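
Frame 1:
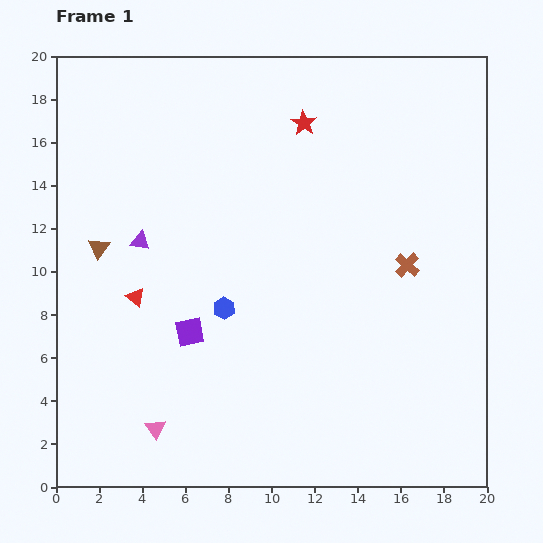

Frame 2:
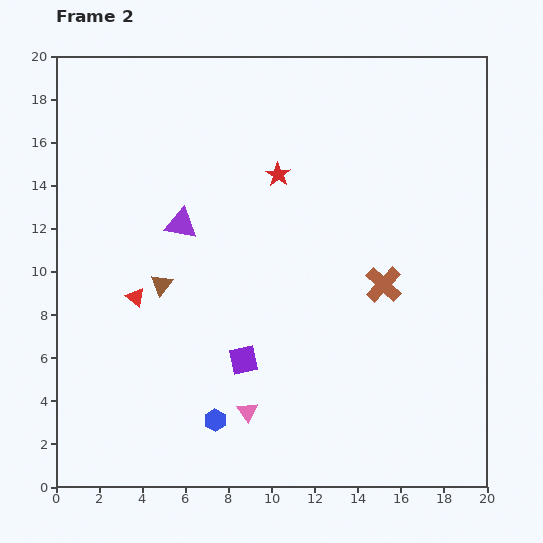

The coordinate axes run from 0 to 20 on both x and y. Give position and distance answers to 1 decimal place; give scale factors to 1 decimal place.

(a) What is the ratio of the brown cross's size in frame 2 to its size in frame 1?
1.5×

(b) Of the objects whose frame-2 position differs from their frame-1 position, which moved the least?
the brown cross

(moved 1.4)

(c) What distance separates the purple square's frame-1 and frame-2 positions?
2.8

The purple square moved from (6.2, 7.2) to (8.7, 5.9), a distance of √(2.5² + 1.3²) ≈ 2.8.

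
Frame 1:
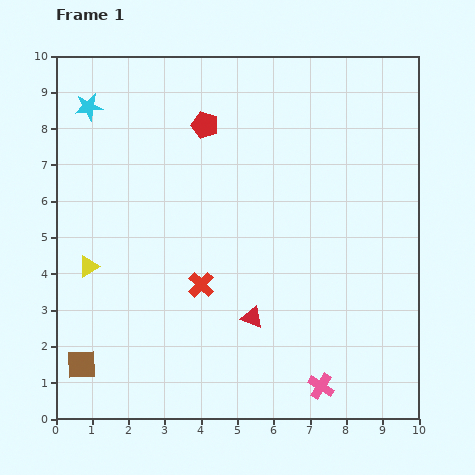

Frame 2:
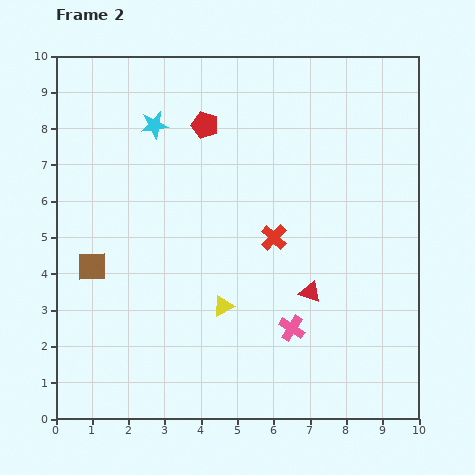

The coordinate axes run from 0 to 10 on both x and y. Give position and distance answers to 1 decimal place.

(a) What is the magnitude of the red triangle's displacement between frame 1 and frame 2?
1.7

The red triangle moved from (5.4, 2.8) to (7.0, 3.5), a distance of √(1.6² + 0.7²) ≈ 1.7.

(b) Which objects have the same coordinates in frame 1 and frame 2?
the red pentagon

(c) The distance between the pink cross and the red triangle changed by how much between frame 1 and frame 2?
-1.6

Distance in frame 1: 2.7. Distance in frame 2: 1.1.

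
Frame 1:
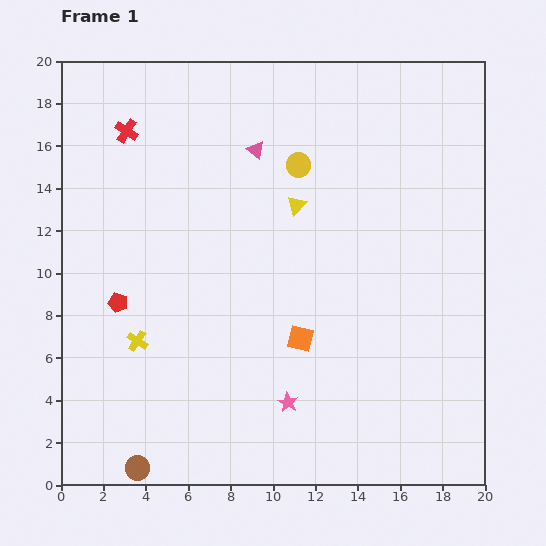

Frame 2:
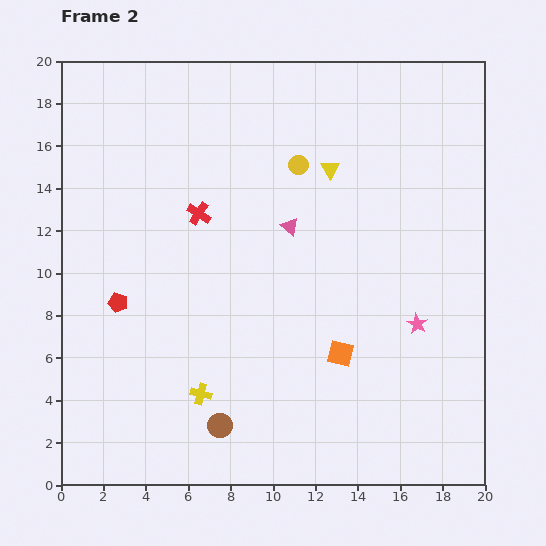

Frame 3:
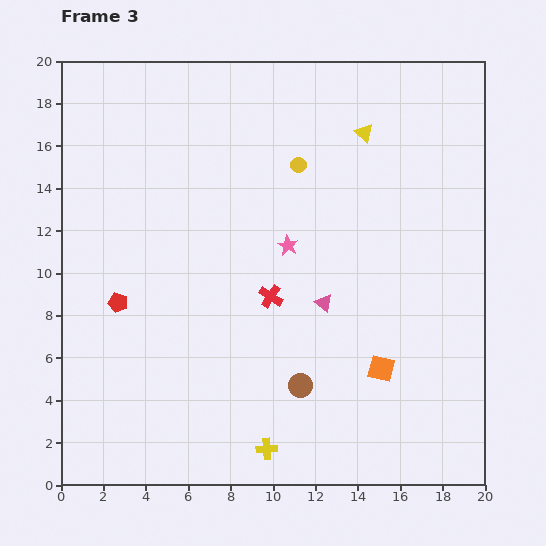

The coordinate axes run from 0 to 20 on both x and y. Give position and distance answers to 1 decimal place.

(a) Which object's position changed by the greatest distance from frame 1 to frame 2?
the pink star

(moved 7.1; next 5.2)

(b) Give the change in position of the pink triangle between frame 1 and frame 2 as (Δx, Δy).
(1.6, -3.6)

The pink triangle was at (9.2, 15.8) in frame 1 and (10.8, 12.2) in frame 2.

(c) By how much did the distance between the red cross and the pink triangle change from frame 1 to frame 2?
-1.9

Distance in frame 1: 6.2. Distance in frame 2: 4.3.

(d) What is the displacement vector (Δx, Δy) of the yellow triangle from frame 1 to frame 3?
(3.2, 3.4)

The yellow triangle was at (11.1, 13.2) in frame 1 and (14.3, 16.6) in frame 3.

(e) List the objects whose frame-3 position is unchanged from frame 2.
the yellow circle, the red pentagon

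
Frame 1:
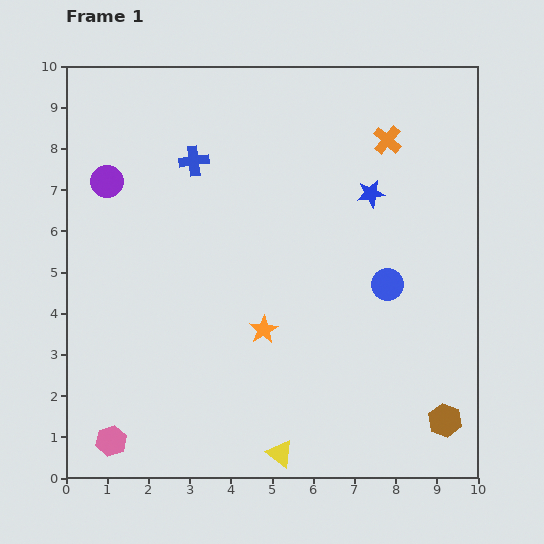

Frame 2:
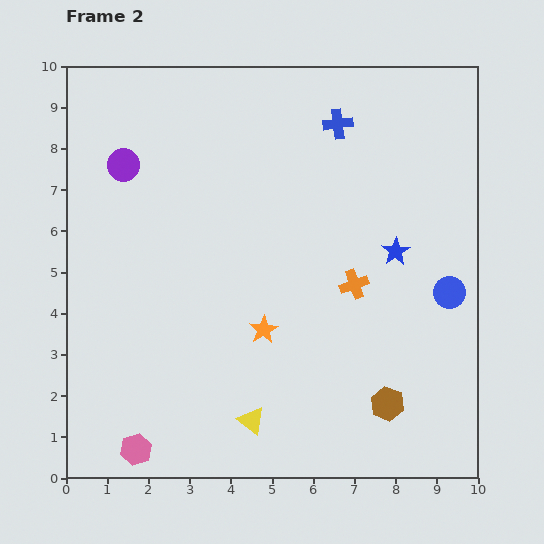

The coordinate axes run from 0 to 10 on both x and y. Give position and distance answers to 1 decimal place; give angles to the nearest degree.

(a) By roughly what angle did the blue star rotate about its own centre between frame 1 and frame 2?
23° counter-clockwise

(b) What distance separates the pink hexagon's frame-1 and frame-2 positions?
0.6

The pink hexagon moved from (1.1, 0.9) to (1.7, 0.7), a distance of √(0.6² + 0.2²) ≈ 0.6.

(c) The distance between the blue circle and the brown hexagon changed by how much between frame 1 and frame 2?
-0.5

Distance in frame 1: 3.6. Distance in frame 2: 3.1.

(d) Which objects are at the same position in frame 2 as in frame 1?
the orange star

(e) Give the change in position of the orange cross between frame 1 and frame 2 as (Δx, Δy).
(-0.8, -3.5)

The orange cross was at (7.8, 8.2) in frame 1 and (7.0, 4.7) in frame 2.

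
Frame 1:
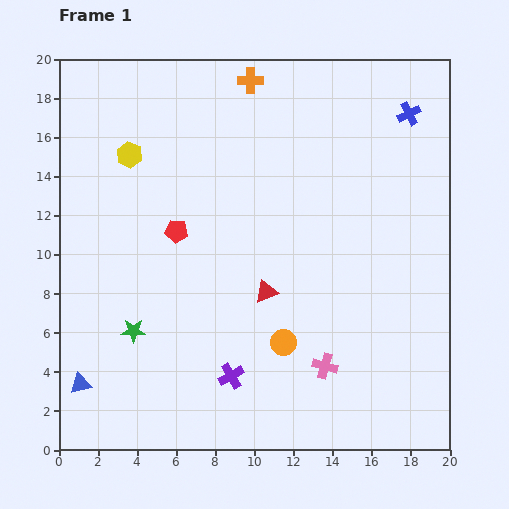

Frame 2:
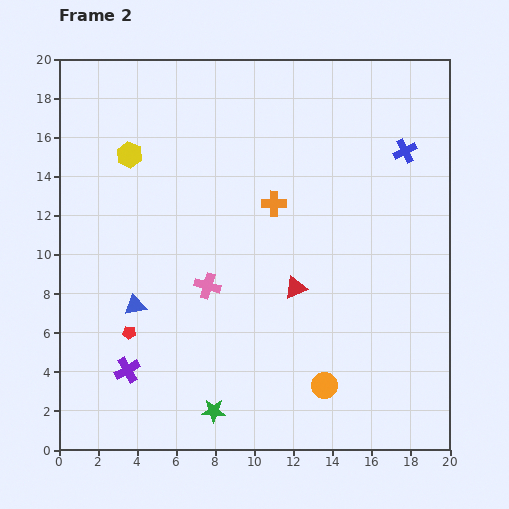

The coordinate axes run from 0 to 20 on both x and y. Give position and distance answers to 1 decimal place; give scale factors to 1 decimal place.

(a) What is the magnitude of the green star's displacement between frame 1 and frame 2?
5.8

The green star moved from (3.8, 6.1) to (7.9, 2.0), a distance of √(4.1² + 4.1²) ≈ 5.8.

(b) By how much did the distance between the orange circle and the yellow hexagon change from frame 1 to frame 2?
+3.1

Distance in frame 1: 12.4. Distance in frame 2: 15.5.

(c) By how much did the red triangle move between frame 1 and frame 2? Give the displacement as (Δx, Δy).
(1.5, 0.2)

The red triangle was at (10.6, 8.1) in frame 1 and (12.1, 8.3) in frame 2.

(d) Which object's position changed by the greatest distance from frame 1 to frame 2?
the pink cross

(moved 7.3; next 6.4)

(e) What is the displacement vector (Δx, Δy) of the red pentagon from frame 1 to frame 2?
(-2.4, -5.2)

The red pentagon was at (6.0, 11.2) in frame 1 and (3.6, 6.0) in frame 2.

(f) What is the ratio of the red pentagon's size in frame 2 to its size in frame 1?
0.6×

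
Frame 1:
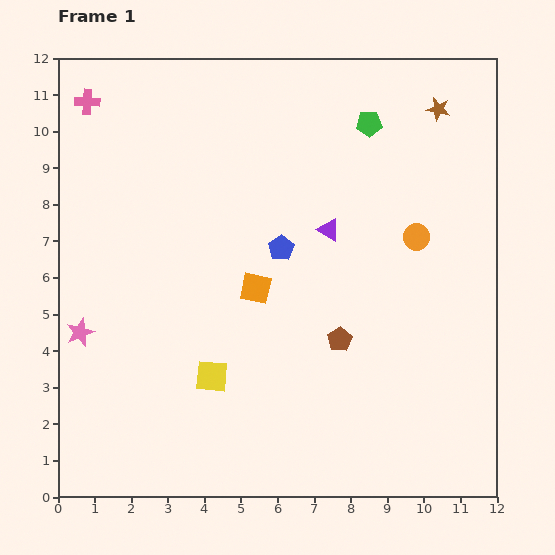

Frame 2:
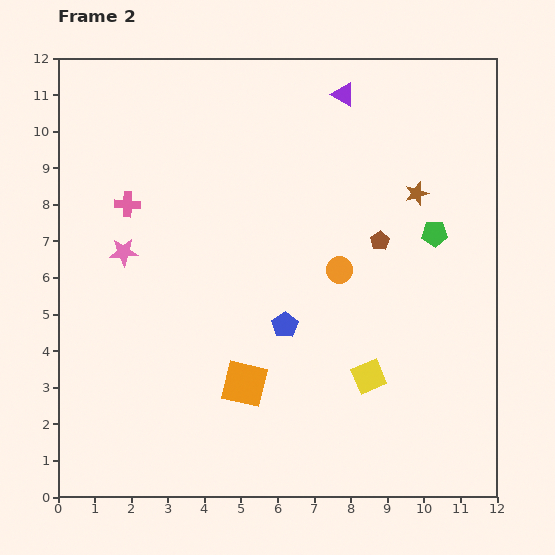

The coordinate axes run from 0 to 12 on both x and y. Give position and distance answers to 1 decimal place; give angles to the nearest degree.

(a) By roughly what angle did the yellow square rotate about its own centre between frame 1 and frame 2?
28° counter-clockwise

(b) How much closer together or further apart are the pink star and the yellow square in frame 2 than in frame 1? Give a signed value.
+3.7

Distance in frame 1: 3.8. Distance in frame 2: 7.5.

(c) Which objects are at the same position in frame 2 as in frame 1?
none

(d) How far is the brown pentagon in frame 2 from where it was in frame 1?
2.9

The brown pentagon moved from (7.7, 4.3) to (8.8, 7.0), a distance of √(1.1² + 2.7²) ≈ 2.9.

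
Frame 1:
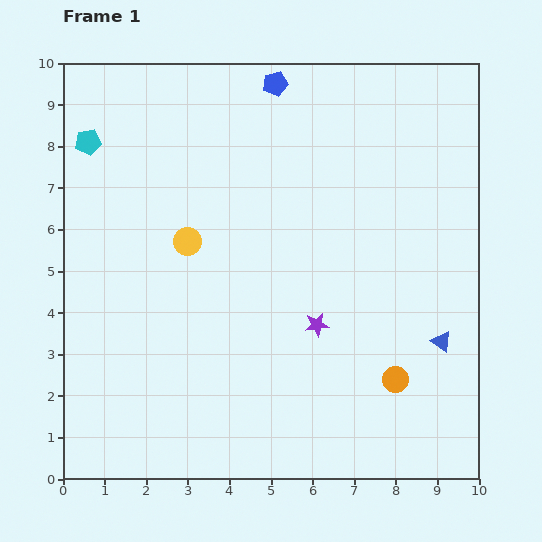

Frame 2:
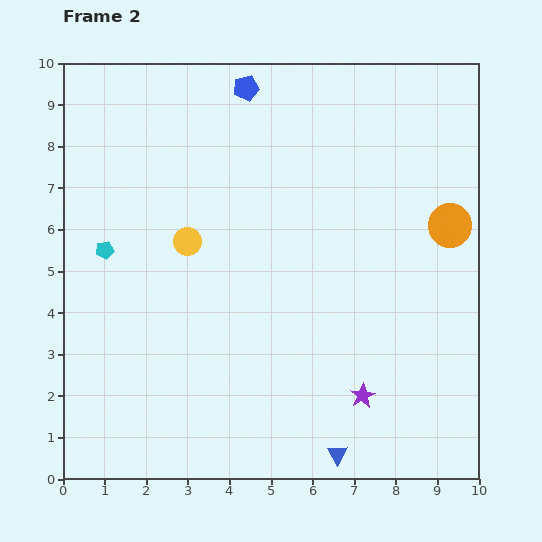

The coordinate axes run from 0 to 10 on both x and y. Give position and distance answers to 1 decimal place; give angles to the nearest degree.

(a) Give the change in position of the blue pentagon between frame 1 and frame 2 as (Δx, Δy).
(-0.7, -0.1)

The blue pentagon was at (5.1, 9.5) in frame 1 and (4.4, 9.4) in frame 2.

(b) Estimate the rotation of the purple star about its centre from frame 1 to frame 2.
22° counter-clockwise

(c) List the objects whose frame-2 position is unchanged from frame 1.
the yellow circle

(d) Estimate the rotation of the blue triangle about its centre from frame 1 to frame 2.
26° clockwise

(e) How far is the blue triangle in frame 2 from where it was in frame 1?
3.7

The blue triangle moved from (9.1, 3.3) to (6.6, 0.6), a distance of √(2.5² + 2.7²) ≈ 3.7.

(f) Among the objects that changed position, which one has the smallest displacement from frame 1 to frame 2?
the blue pentagon

(moved 0.7)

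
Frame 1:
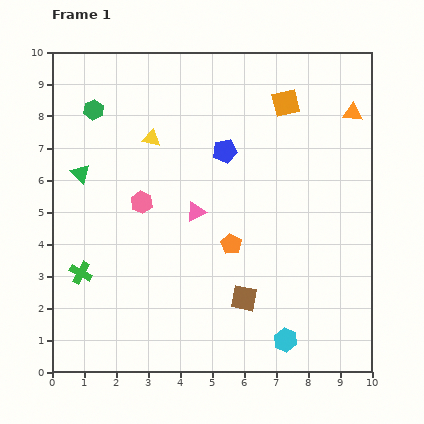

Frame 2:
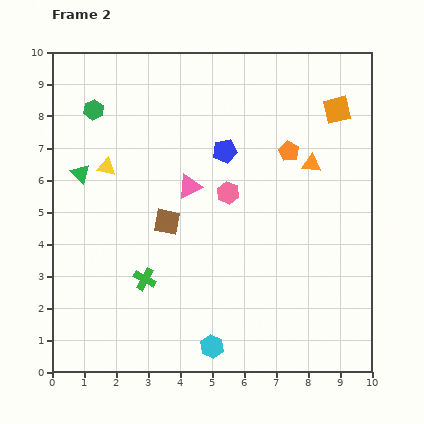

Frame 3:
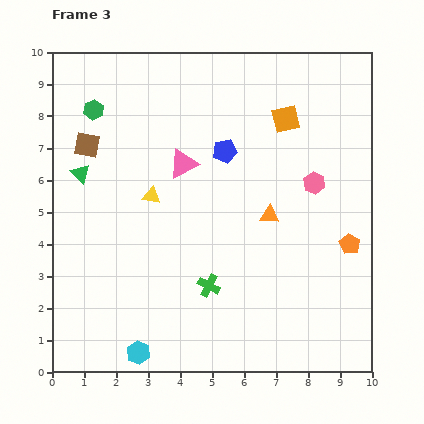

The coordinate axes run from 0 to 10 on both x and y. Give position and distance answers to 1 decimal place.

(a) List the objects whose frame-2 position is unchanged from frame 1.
the green hexagon, the green triangle, the blue pentagon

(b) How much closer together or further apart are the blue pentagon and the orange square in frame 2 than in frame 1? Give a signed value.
+1.3

Distance in frame 1: 2.4. Distance in frame 2: 3.7.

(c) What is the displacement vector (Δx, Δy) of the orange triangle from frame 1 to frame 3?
(-2.6, -3.2)

The orange triangle was at (9.4, 8.1) in frame 1 and (6.8, 4.9) in frame 3.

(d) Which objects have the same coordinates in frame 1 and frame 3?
the green hexagon, the green triangle, the blue pentagon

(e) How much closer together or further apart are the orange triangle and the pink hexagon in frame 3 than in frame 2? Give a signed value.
-1.1

Distance in frame 2: 2.8. Distance in frame 3: 1.7.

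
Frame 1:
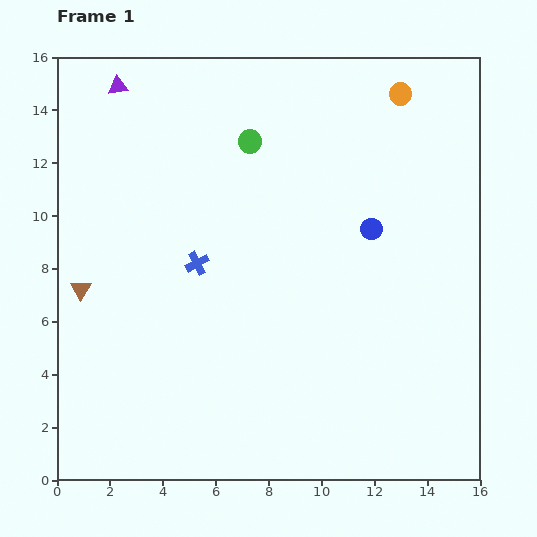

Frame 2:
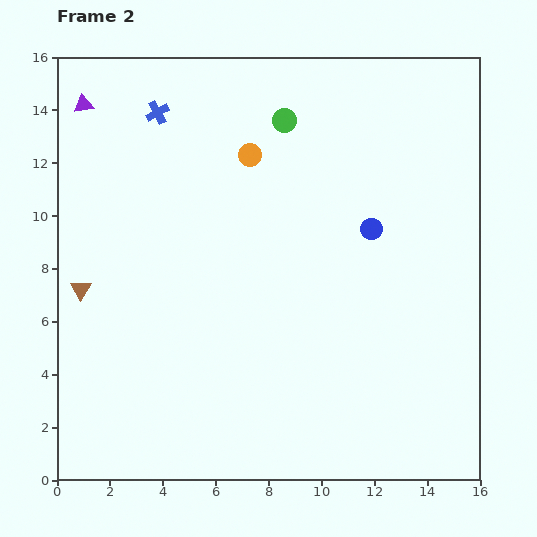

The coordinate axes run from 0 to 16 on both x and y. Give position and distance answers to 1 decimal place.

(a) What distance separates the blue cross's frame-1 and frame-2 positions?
5.9

The blue cross moved from (5.3, 8.2) to (3.8, 13.9), a distance of √(1.5² + 5.7²) ≈ 5.9.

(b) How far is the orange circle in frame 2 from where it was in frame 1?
6.1

The orange circle moved from (13.0, 14.6) to (7.3, 12.3), a distance of √(5.7² + 2.3²) ≈ 6.1.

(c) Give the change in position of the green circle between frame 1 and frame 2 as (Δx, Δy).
(1.3, 0.8)

The green circle was at (7.3, 12.8) in frame 1 and (8.6, 13.6) in frame 2.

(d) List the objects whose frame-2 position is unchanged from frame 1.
the blue circle, the brown triangle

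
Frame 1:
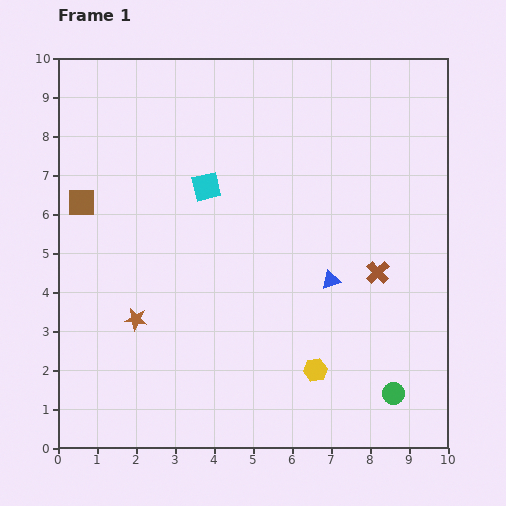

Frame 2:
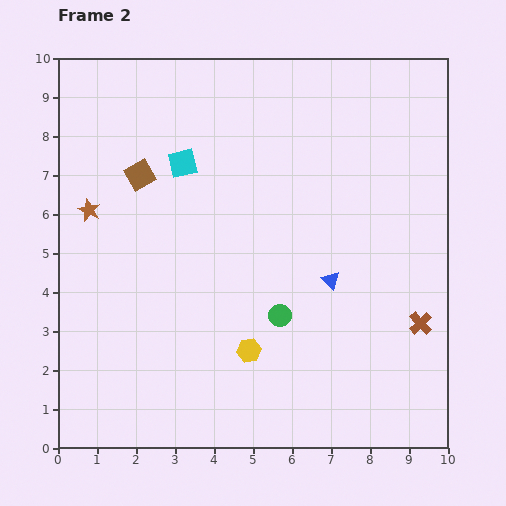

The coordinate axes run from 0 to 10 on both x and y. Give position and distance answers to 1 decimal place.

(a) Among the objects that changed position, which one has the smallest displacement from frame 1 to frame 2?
the cyan square

(moved 0.8)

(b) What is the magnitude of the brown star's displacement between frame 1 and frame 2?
3.0

The brown star moved from (2.0, 3.3) to (0.8, 6.1), a distance of √(1.2² + 2.8²) ≈ 3.0.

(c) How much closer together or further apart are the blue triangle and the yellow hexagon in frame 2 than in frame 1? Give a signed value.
+0.5

Distance in frame 1: 2.3. Distance in frame 2: 2.8.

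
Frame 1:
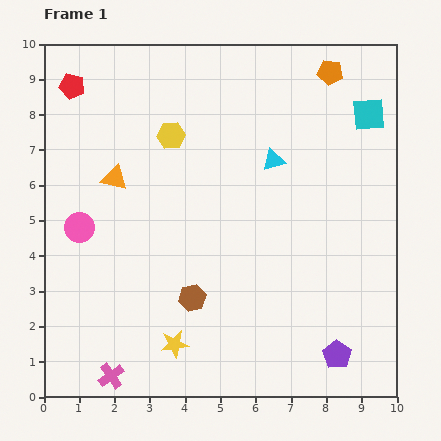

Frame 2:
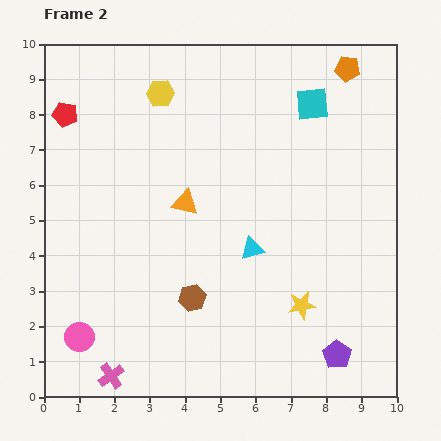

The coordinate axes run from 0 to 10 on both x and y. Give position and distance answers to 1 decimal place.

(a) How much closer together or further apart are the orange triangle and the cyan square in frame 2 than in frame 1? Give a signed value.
-2.8

Distance in frame 1: 7.4. Distance in frame 2: 4.6.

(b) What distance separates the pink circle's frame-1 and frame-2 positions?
3.1

The pink circle moved from (1.0, 4.8) to (1.0, 1.7), a distance of √(0.0² + 3.1²) ≈ 3.1.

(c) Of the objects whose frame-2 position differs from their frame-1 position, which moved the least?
the orange pentagon

(moved 0.5)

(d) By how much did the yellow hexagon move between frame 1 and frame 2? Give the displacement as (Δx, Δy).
(-0.3, 1.2)

The yellow hexagon was at (3.6, 7.4) in frame 1 and (3.3, 8.6) in frame 2.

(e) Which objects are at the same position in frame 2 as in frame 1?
the brown hexagon, the pink cross, the purple pentagon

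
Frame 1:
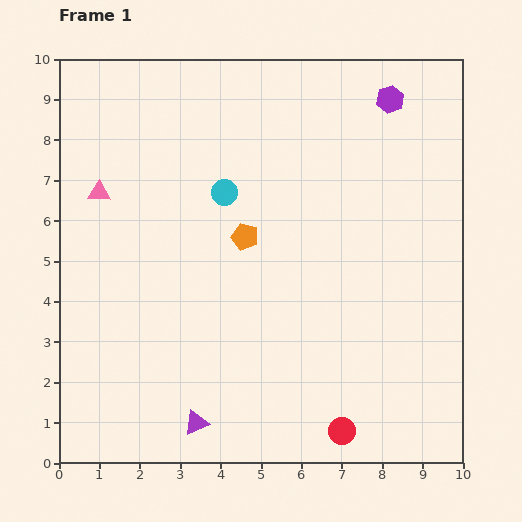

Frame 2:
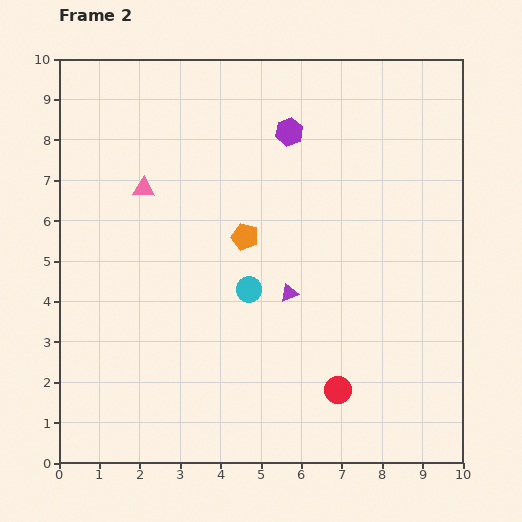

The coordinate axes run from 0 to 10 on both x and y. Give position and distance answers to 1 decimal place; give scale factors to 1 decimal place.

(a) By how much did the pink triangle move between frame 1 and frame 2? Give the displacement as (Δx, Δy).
(1.1, 0.1)

The pink triangle was at (1.0, 6.7) in frame 1 and (2.1, 6.8) in frame 2.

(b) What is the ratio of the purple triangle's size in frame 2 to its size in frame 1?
0.7×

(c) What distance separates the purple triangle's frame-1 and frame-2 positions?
3.9

The purple triangle moved from (3.4, 1.0) to (5.7, 4.2), a distance of √(2.3² + 3.2²) ≈ 3.9.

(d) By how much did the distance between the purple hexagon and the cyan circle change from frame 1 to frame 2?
-0.7

Distance in frame 1: 4.7. Distance in frame 2: 4.0.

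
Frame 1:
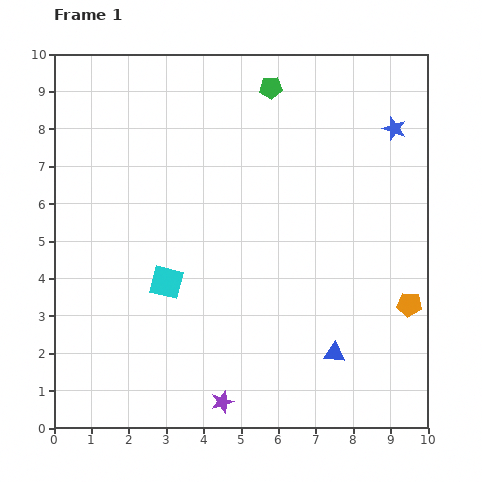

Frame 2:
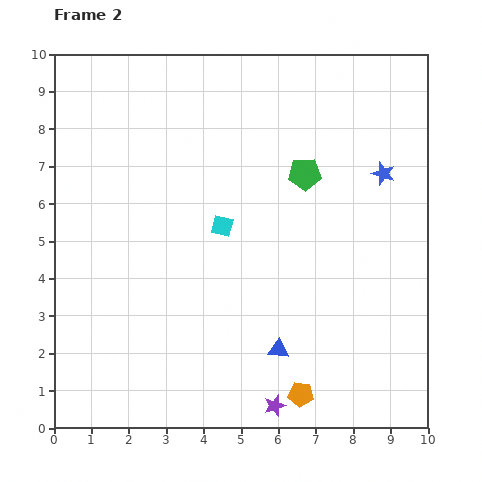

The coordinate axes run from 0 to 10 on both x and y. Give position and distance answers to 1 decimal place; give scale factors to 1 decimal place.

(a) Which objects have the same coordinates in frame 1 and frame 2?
none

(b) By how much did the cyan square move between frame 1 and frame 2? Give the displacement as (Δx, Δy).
(1.5, 1.5)

The cyan square was at (3.0, 3.9) in frame 1 and (4.5, 5.4) in frame 2.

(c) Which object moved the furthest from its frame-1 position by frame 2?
the orange pentagon

(moved 3.8; next 2.5)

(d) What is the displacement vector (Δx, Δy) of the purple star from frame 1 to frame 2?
(1.4, -0.1)

The purple star was at (4.5, 0.7) in frame 1 and (5.9, 0.6) in frame 2.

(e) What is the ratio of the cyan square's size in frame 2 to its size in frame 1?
0.6×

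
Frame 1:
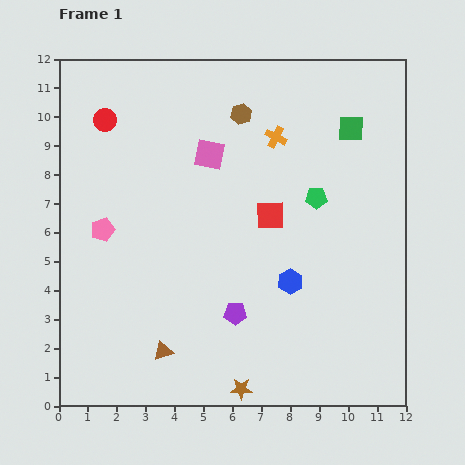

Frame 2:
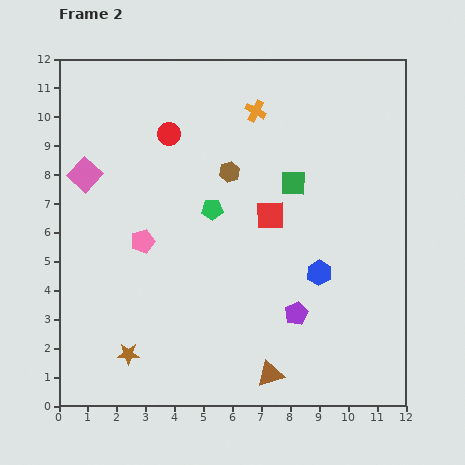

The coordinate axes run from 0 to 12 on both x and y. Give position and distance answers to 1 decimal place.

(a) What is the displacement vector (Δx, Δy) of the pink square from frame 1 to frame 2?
(-4.3, -0.7)

The pink square was at (5.2, 8.7) in frame 1 and (0.9, 8.0) in frame 2.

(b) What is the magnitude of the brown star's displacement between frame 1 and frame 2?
4.1

The brown star moved from (6.3, 0.6) to (2.4, 1.8), a distance of √(3.9² + 1.2²) ≈ 4.1.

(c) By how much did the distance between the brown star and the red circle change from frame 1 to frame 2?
-2.7

Distance in frame 1: 10.4. Distance in frame 2: 7.7.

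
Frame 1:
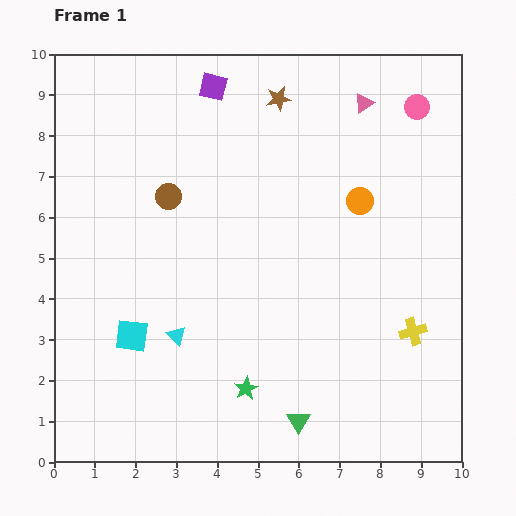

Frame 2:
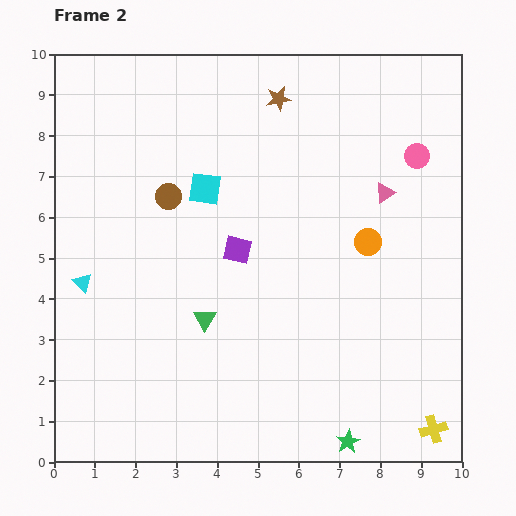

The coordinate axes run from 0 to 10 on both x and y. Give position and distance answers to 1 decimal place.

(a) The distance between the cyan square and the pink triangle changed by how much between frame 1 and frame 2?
-3.7

Distance in frame 1: 8.1. Distance in frame 2: 4.4.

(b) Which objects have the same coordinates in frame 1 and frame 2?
the brown circle, the brown star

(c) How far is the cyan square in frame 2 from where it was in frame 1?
4.0

The cyan square moved from (1.9, 3.1) to (3.7, 6.7), a distance of √(1.8² + 3.6²) ≈ 4.0.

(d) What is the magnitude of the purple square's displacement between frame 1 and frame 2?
4.0

The purple square moved from (3.9, 9.2) to (4.5, 5.2), a distance of √(0.6² + 4.0²) ≈ 4.0.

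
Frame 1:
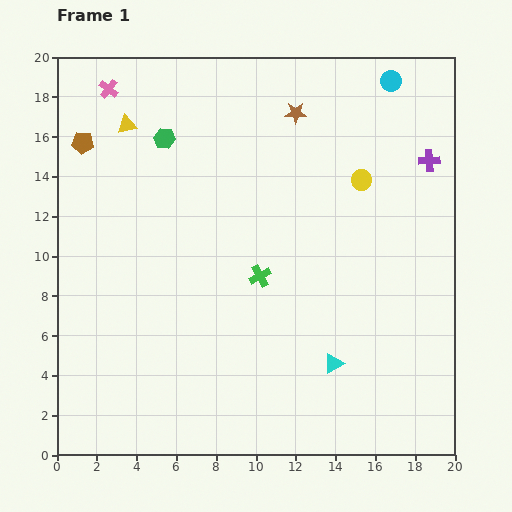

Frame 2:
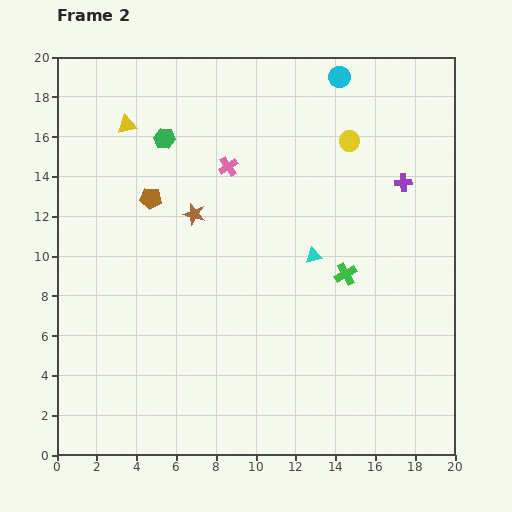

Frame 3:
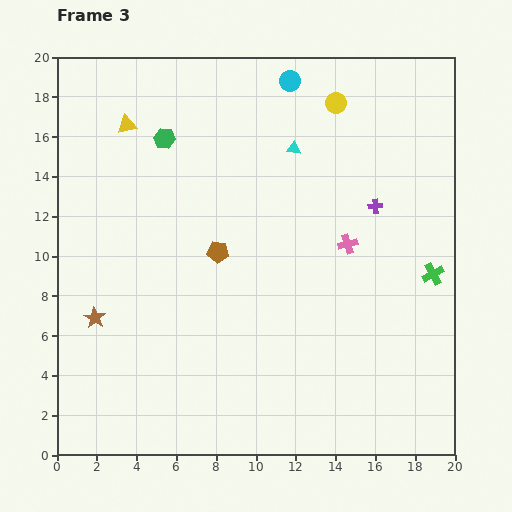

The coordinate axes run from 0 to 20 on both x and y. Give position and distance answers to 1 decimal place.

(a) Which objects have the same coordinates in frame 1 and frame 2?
the yellow triangle, the green hexagon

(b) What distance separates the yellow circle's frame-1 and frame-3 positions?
4.1

The yellow circle moved from (15.3, 13.8) to (14.0, 17.7), a distance of √(1.3² + 3.9²) ≈ 4.1.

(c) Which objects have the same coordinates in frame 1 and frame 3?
the yellow triangle, the green hexagon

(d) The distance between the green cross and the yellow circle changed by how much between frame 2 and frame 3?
+3.2

Distance in frame 2: 6.7. Distance in frame 3: 9.9.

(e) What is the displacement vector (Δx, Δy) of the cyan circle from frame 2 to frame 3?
(-2.5, -0.2)

The cyan circle was at (14.2, 19.0) in frame 2 and (11.7, 18.8) in frame 3.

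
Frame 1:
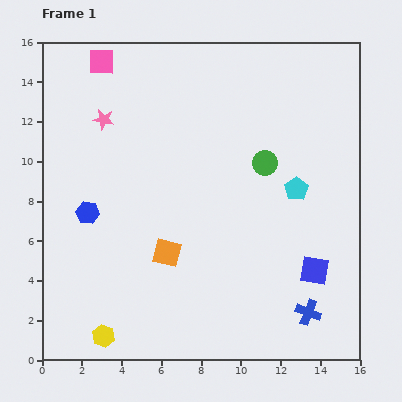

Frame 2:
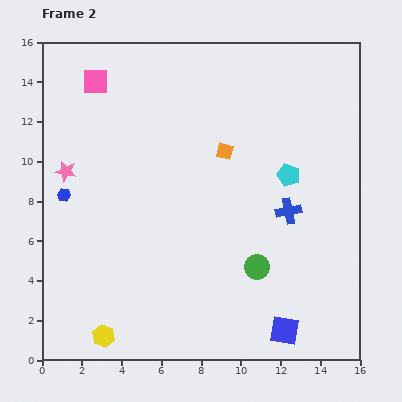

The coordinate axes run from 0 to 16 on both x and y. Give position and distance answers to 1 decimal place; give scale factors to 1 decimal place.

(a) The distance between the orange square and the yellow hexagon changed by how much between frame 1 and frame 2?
+5.8

Distance in frame 1: 5.3. Distance in frame 2: 11.1.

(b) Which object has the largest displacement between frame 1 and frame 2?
the orange square

(moved 5.9; next 5.2)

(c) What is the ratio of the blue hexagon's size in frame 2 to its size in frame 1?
0.6×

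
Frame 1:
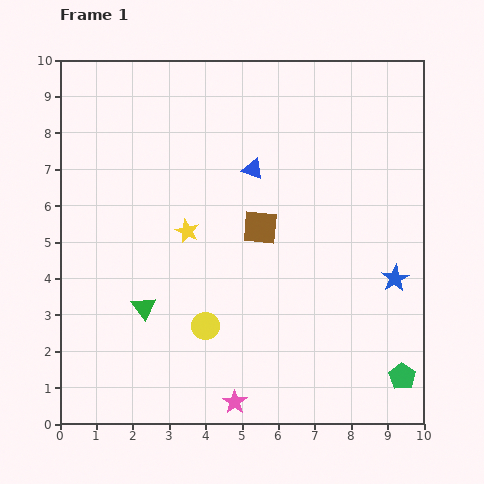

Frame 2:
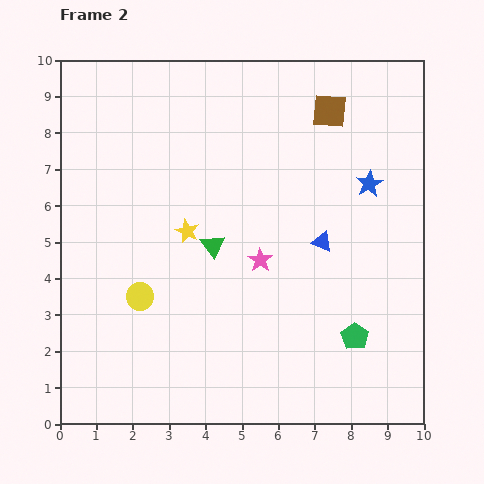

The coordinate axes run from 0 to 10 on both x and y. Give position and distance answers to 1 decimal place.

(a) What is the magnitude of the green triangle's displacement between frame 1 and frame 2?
2.5

The green triangle moved from (2.3, 3.2) to (4.2, 4.9), a distance of √(1.9² + 1.7²) ≈ 2.5.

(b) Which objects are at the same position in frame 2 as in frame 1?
the yellow star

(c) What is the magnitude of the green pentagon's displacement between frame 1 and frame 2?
1.7

The green pentagon moved from (9.4, 1.3) to (8.1, 2.4), a distance of √(1.3² + 1.1²) ≈ 1.7.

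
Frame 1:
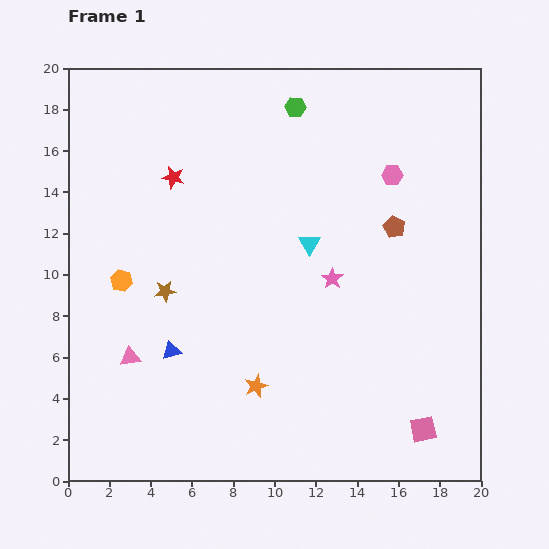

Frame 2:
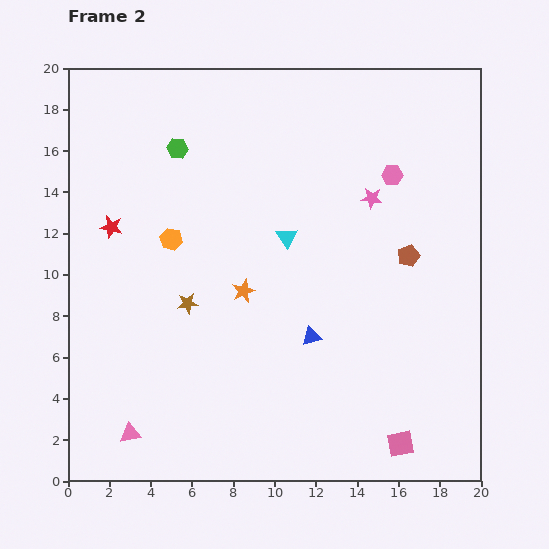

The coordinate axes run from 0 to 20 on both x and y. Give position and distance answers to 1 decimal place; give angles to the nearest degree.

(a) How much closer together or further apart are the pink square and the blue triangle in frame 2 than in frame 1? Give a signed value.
-6.1

Distance in frame 1: 12.8. Distance in frame 2: 6.7.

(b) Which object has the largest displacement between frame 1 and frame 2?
the blue triangle

(moved 6.8; next 6.0)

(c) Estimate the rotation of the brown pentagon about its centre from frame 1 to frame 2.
26° clockwise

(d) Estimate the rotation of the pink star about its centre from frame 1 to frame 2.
29° counter-clockwise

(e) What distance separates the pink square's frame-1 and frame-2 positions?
1.3

The pink square moved from (17.2, 2.5) to (16.1, 1.8), a distance of √(1.1² + 0.7²) ≈ 1.3.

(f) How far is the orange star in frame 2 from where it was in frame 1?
4.6

The orange star moved from (9.1, 4.6) to (8.5, 9.2), a distance of √(0.6² + 4.6²) ≈ 4.6.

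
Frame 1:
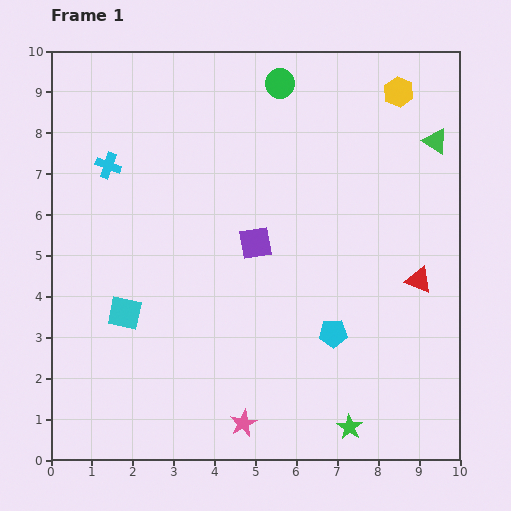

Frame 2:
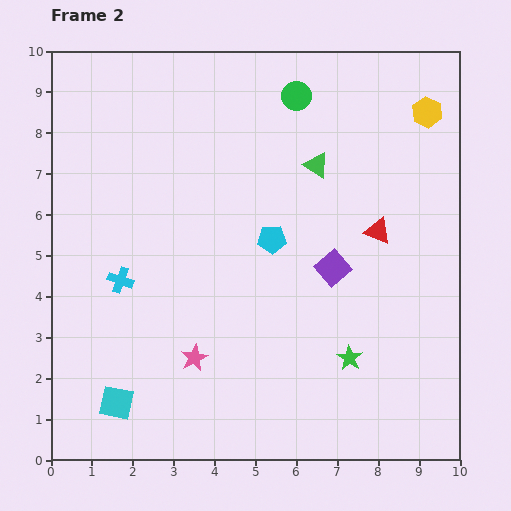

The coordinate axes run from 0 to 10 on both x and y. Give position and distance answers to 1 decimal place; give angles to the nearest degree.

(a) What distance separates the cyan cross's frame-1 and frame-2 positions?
2.8

The cyan cross moved from (1.4, 7.2) to (1.7, 4.4), a distance of √(0.3² + 2.8²) ≈ 2.8.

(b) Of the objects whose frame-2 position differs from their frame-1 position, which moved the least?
the green circle

(moved 0.5)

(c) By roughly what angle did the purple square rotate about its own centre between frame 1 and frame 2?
32° counter-clockwise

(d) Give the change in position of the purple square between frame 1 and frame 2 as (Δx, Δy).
(1.9, -0.6)

The purple square was at (5.0, 5.3) in frame 1 and (6.9, 4.7) in frame 2.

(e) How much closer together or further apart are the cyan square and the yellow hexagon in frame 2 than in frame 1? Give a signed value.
+1.8

Distance in frame 1: 8.6. Distance in frame 2: 10.4.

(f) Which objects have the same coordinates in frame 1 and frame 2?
none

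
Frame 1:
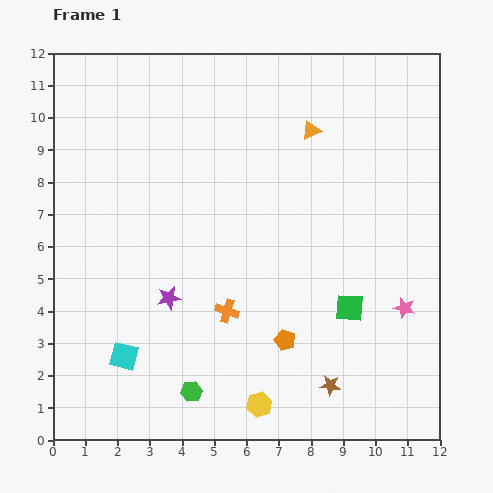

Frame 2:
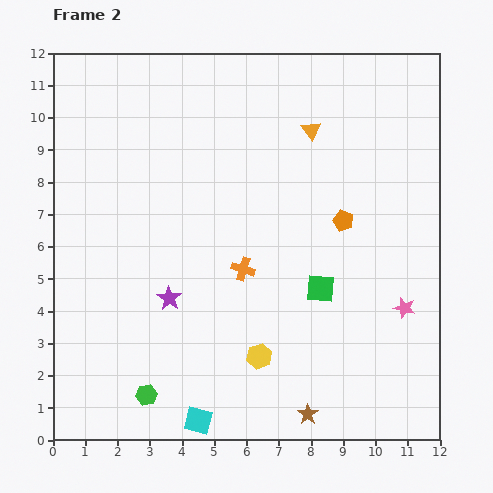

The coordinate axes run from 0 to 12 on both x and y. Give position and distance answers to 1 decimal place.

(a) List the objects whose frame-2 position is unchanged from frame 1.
the orange triangle, the pink star, the purple star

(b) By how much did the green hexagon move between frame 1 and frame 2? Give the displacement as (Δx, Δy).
(-1.4, -0.1)

The green hexagon was at (4.3, 1.5) in frame 1 and (2.9, 1.4) in frame 2.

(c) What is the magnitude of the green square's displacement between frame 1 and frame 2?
1.1

The green square moved from (9.2, 4.1) to (8.3, 4.7), a distance of √(0.9² + 0.6²) ≈ 1.1.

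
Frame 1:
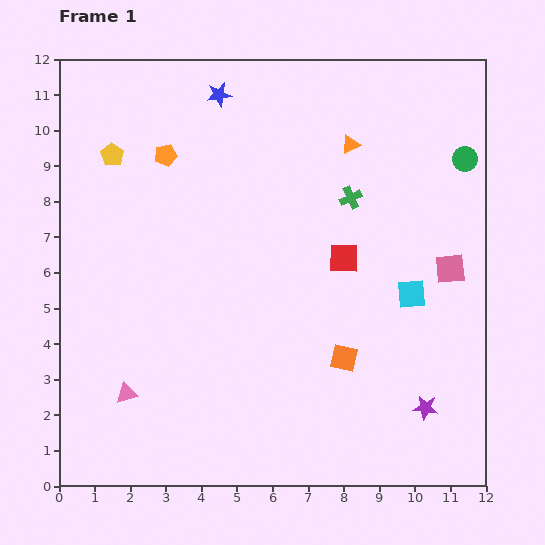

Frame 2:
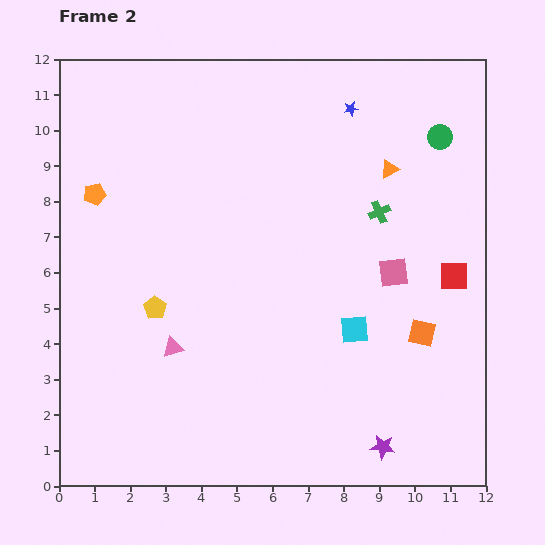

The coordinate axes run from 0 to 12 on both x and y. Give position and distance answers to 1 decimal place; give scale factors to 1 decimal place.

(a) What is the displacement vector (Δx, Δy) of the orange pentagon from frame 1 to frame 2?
(-2.0, -1.1)

The orange pentagon was at (3.0, 9.3) in frame 1 and (1.0, 8.2) in frame 2.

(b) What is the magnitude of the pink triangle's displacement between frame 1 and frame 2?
1.8

The pink triangle moved from (1.9, 2.6) to (3.2, 3.9), a distance of √(1.3² + 1.3²) ≈ 1.8.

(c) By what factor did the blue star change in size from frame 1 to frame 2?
0.6×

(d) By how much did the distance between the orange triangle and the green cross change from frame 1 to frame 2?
-0.3

Distance in frame 1: 1.5. Distance in frame 2: 1.2.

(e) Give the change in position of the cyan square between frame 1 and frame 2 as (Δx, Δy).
(-1.6, -1.0)

The cyan square was at (9.9, 5.4) in frame 1 and (8.3, 4.4) in frame 2.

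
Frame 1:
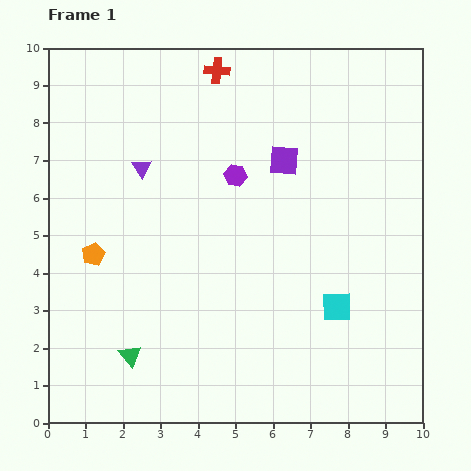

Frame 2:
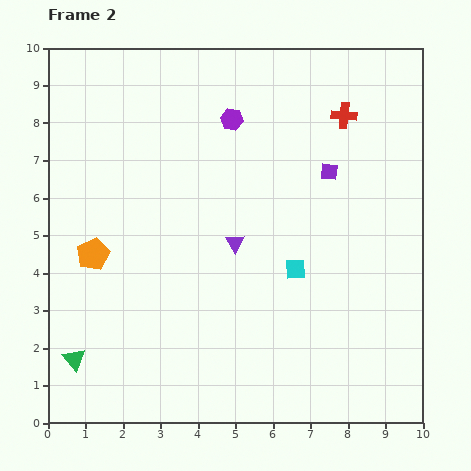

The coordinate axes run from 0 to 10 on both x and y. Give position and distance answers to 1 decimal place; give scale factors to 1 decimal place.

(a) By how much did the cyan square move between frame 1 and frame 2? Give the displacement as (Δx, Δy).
(-1.1, 1.0)

The cyan square was at (7.7, 3.1) in frame 1 and (6.6, 4.1) in frame 2.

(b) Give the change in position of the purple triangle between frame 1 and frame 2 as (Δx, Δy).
(2.5, -2.0)

The purple triangle was at (2.5, 6.8) in frame 1 and (5.0, 4.8) in frame 2.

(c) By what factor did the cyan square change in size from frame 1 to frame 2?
0.7×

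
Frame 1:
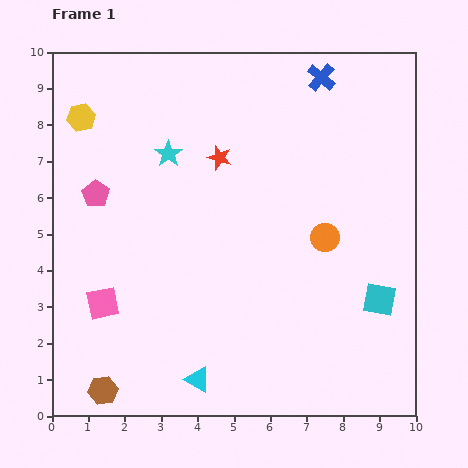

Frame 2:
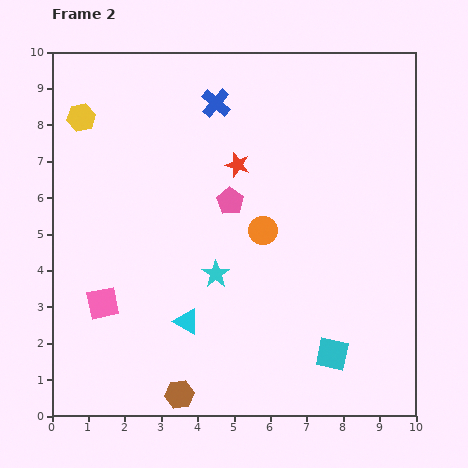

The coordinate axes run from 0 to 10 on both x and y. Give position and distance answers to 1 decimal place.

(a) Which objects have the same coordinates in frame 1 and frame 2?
the yellow hexagon, the pink square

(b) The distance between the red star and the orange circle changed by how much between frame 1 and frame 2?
-1.7

Distance in frame 1: 3.6. Distance in frame 2: 1.9.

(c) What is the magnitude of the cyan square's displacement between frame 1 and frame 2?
2.0

The cyan square moved from (9.0, 3.2) to (7.7, 1.7), a distance of √(1.3² + 1.5²) ≈ 2.0.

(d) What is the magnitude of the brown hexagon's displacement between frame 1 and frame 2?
2.1

The brown hexagon moved from (1.4, 0.7) to (3.5, 0.6), a distance of √(2.1² + 0.1²) ≈ 2.1.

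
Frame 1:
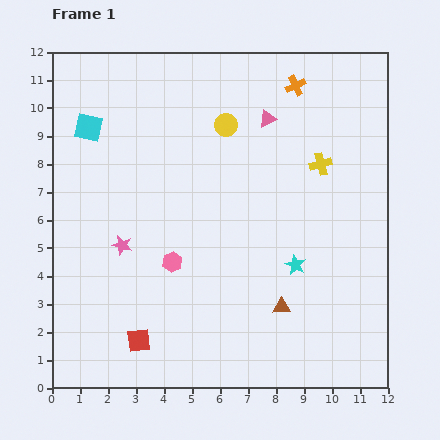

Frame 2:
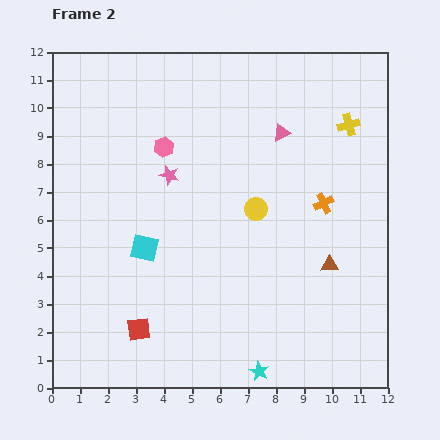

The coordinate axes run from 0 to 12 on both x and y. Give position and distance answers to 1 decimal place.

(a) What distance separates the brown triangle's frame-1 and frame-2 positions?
2.3

The brown triangle moved from (8.2, 2.9) to (9.9, 4.4), a distance of √(1.7² + 1.5²) ≈ 2.3.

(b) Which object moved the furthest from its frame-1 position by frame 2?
the cyan square

(moved 4.7; next 4.3)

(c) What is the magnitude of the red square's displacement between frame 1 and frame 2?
0.4

The red square moved from (3.1, 1.7) to (3.1, 2.1), a distance of √(0.0² + 0.4²) ≈ 0.4.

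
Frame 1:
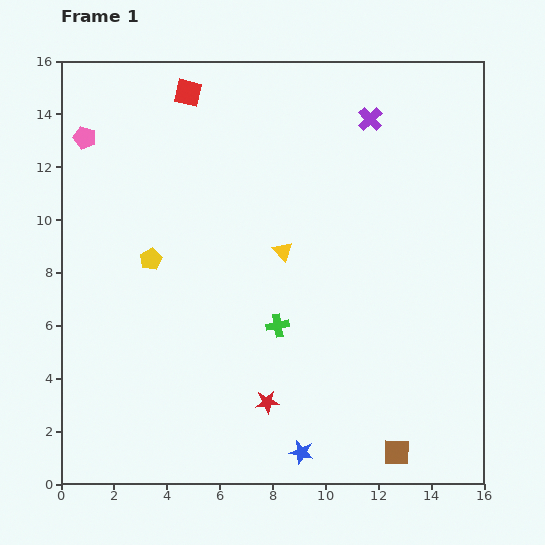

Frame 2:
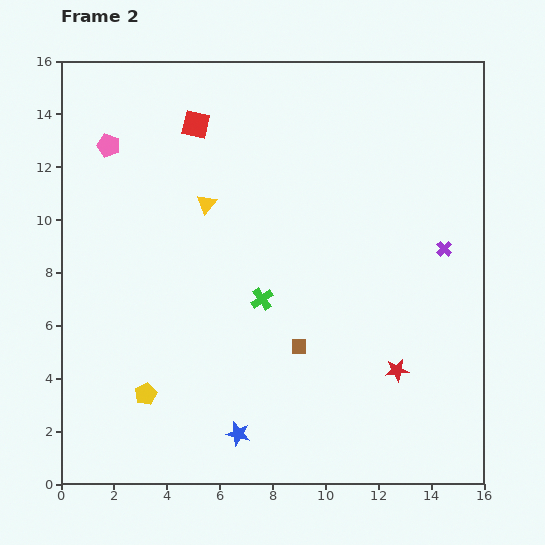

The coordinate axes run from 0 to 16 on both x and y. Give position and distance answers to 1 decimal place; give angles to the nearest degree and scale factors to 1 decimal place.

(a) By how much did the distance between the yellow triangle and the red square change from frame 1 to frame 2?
-4.0

Distance in frame 1: 7.0. Distance in frame 2: 3.0.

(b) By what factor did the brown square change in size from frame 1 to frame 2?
0.6×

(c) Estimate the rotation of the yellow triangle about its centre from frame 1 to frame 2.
21° clockwise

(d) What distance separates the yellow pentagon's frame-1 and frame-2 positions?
5.1

The yellow pentagon moved from (3.4, 8.5) to (3.2, 3.4), a distance of √(0.2² + 5.1²) ≈ 5.1.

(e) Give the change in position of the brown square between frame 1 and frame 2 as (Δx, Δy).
(-3.7, 4.0)

The brown square was at (12.7, 1.2) in frame 1 and (9.0, 5.2) in frame 2.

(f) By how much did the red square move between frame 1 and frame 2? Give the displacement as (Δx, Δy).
(0.3, -1.2)

The red square was at (4.8, 14.8) in frame 1 and (5.1, 13.6) in frame 2.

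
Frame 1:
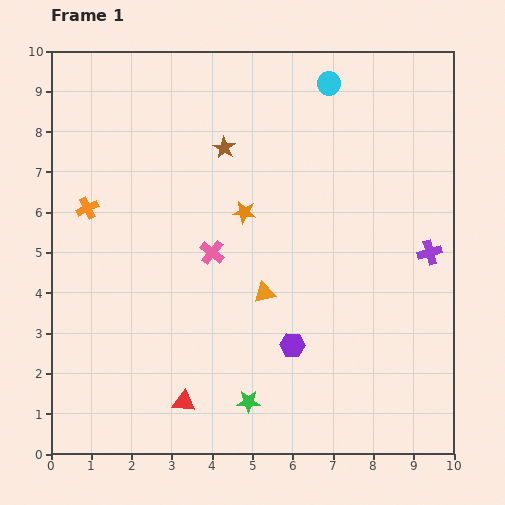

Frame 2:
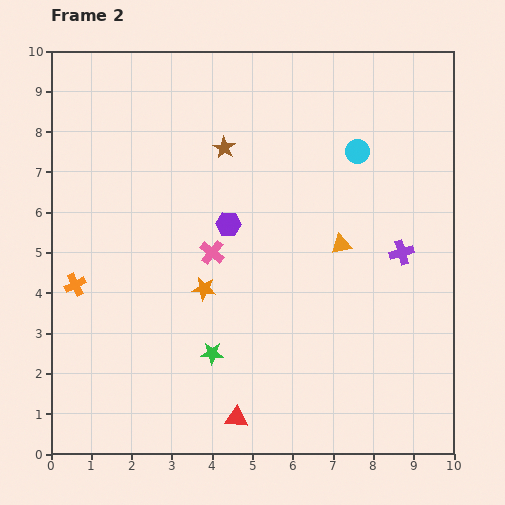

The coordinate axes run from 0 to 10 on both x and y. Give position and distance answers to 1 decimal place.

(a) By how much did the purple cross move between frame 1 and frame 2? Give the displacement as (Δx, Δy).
(-0.7, 0.0)

The purple cross was at (9.4, 5.0) in frame 1 and (8.7, 5.0) in frame 2.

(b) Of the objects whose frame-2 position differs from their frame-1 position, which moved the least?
the purple cross

(moved 0.7)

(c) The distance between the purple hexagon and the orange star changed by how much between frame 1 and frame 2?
-1.8

Distance in frame 1: 3.5. Distance in frame 2: 1.7.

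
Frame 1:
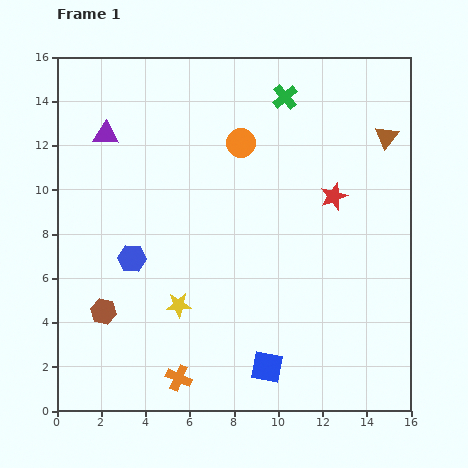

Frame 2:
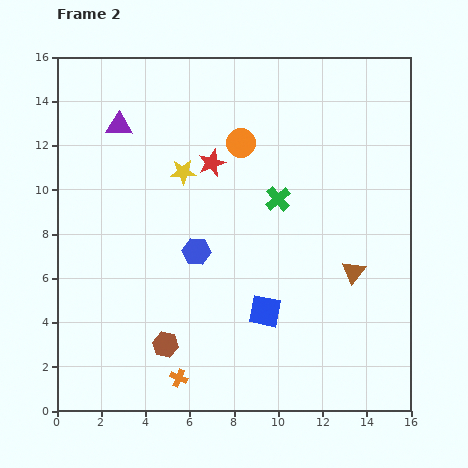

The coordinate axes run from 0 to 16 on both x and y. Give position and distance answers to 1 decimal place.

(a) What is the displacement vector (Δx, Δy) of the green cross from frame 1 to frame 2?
(-0.3, -4.6)

The green cross was at (10.3, 14.2) in frame 1 and (10.0, 9.6) in frame 2.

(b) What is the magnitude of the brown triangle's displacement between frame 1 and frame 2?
6.3

The brown triangle moved from (14.9, 12.4) to (13.4, 6.3), a distance of √(1.5² + 6.1²) ≈ 6.3.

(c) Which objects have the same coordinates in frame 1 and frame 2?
the orange cross, the orange circle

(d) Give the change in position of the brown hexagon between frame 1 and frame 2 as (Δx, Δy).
(2.8, -1.5)

The brown hexagon was at (2.1, 4.5) in frame 1 and (4.9, 3.0) in frame 2.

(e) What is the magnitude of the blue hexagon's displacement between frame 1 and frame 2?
2.9

The blue hexagon moved from (3.4, 6.9) to (6.3, 7.2), a distance of √(2.9² + 0.3²) ≈ 2.9.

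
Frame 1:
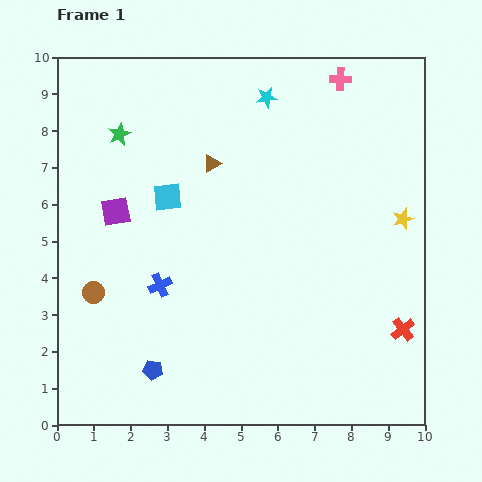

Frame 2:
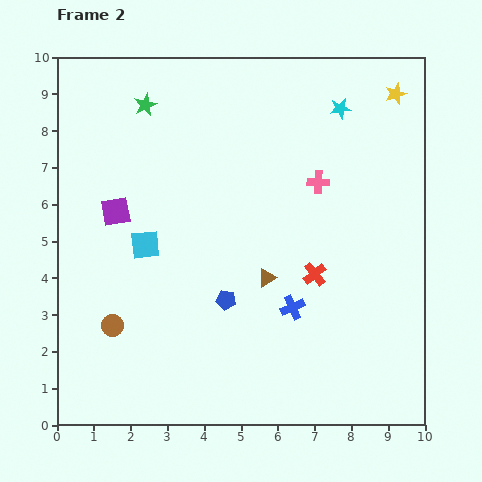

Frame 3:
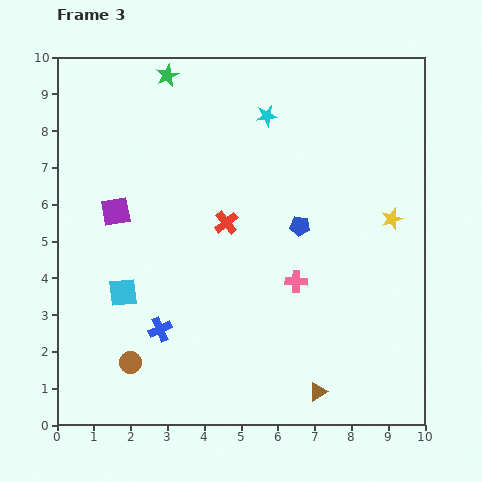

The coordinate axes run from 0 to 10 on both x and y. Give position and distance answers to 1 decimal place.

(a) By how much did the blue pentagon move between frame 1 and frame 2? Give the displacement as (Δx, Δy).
(2.0, 1.9)

The blue pentagon was at (2.6, 1.5) in frame 1 and (4.6, 3.4) in frame 2.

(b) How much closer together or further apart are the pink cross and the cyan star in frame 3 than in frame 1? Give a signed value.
+2.5

Distance in frame 1: 2.1. Distance in frame 3: 4.6.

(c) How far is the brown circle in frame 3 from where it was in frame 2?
1.1

The brown circle moved from (1.5, 2.7) to (2.0, 1.7), a distance of √(0.5² + 1.0²) ≈ 1.1.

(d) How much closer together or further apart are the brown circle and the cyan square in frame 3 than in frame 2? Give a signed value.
-0.5

Distance in frame 2: 2.4. Distance in frame 3: 1.9.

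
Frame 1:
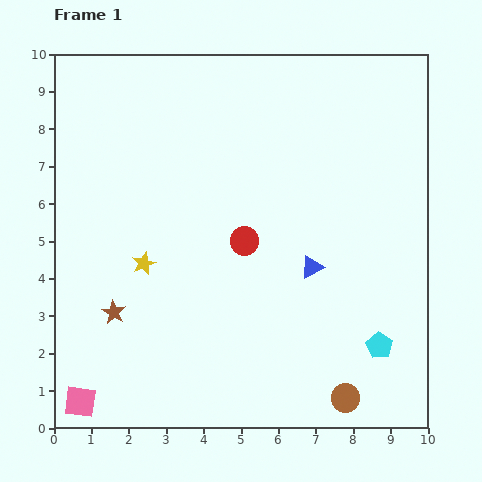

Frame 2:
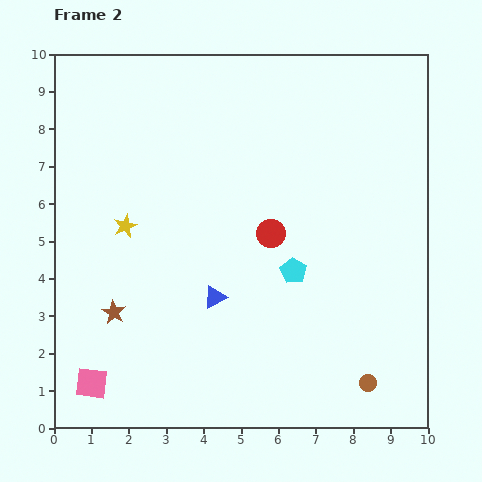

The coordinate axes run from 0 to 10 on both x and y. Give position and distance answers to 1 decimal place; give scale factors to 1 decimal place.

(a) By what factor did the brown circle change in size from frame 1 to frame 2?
0.6×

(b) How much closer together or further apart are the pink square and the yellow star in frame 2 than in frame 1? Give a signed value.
+0.2

Distance in frame 1: 4.1. Distance in frame 2: 4.3.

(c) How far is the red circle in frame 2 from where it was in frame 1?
0.7

The red circle moved from (5.1, 5.0) to (5.8, 5.2), a distance of √(0.7² + 0.2²) ≈ 0.7.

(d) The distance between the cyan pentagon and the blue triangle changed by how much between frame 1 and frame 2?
-0.6

Distance in frame 1: 2.8. Distance in frame 2: 2.2.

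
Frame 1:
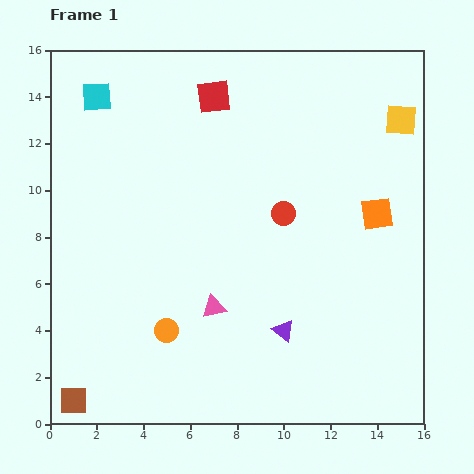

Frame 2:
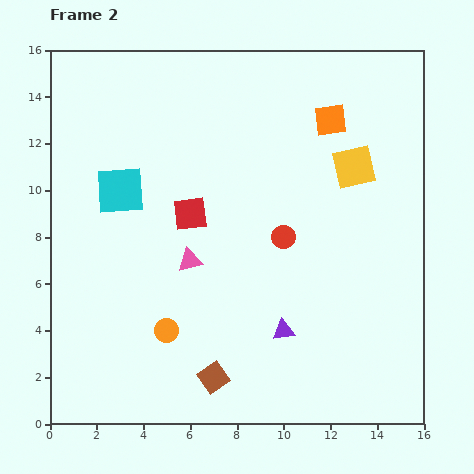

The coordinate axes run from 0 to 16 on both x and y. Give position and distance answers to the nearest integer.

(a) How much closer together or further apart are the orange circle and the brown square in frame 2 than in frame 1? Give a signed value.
-2

Distance in frame 1: 5. Distance in frame 2: 3.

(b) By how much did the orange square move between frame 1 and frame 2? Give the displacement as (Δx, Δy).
(-2, 4)

The orange square was at (14, 9) in frame 1 and (12, 13) in frame 2.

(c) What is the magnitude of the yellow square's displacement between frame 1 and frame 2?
3

The yellow square moved from (15, 13) to (13, 11), a distance of √(2² + 2²) ≈ 3.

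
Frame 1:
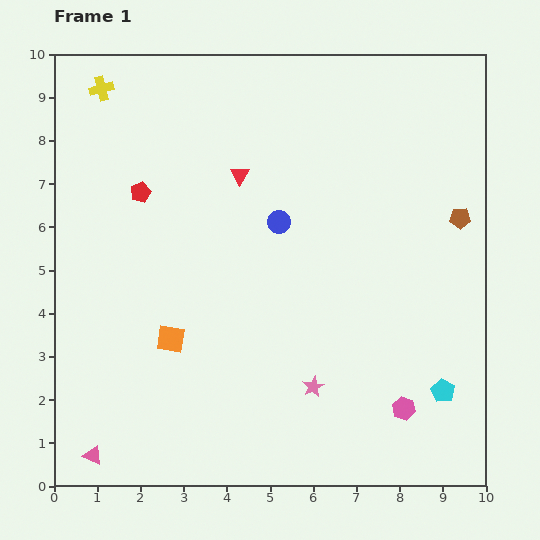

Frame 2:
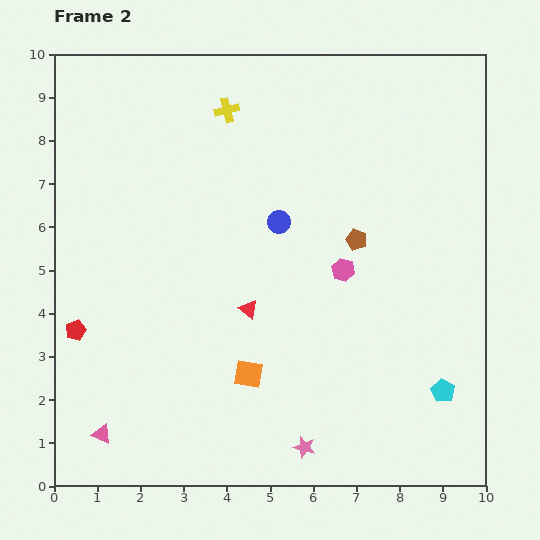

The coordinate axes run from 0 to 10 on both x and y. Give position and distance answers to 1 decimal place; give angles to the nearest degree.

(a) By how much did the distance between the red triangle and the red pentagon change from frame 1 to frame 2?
+1.7

Distance in frame 1: 2.3. Distance in frame 2: 4.0.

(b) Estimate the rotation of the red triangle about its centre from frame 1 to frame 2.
24° counter-clockwise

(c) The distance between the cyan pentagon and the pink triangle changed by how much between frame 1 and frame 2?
-0.2

Distance in frame 1: 8.2. Distance in frame 2: 8.0.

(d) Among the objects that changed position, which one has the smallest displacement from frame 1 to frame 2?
the pink triangle

(moved 0.5)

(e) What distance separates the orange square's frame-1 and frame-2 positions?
2.0

The orange square moved from (2.7, 3.4) to (4.5, 2.6), a distance of √(1.8² + 0.8²) ≈ 2.0.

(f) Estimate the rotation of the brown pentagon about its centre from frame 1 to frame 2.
21° clockwise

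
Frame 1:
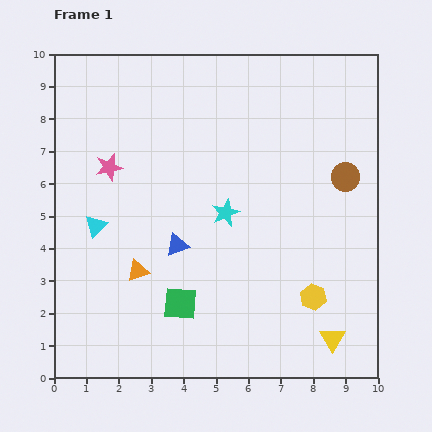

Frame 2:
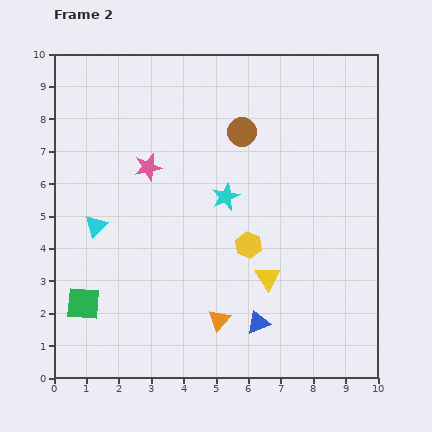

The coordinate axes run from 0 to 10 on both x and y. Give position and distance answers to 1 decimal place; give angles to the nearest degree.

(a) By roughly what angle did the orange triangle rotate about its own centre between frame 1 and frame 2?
29° counter-clockwise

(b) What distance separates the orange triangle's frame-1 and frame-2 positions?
2.9

The orange triangle moved from (2.6, 3.3) to (5.1, 1.8), a distance of √(2.5² + 1.5²) ≈ 2.9.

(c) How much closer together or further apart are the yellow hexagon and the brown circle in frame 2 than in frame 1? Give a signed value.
-0.3

Distance in frame 1: 3.8. Distance in frame 2: 3.5.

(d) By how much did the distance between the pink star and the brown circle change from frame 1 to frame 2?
-4.2

Distance in frame 1: 7.3. Distance in frame 2: 3.1.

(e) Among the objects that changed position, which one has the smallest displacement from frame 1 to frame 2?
the cyan star

(moved 0.5)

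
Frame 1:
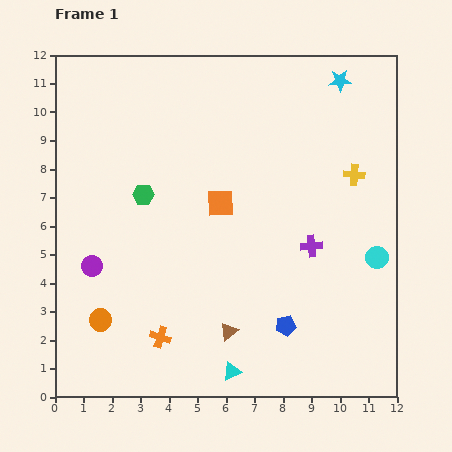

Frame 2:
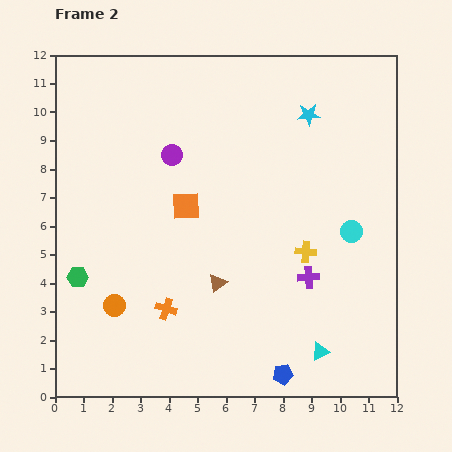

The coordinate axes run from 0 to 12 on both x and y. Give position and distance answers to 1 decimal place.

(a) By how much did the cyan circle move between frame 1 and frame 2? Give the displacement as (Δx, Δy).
(-0.9, 0.9)

The cyan circle was at (11.3, 4.9) in frame 1 and (10.4, 5.8) in frame 2.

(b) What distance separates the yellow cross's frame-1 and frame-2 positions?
3.2

The yellow cross moved from (10.5, 7.8) to (8.8, 5.1), a distance of √(1.7² + 2.7²) ≈ 3.2.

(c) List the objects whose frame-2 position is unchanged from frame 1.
none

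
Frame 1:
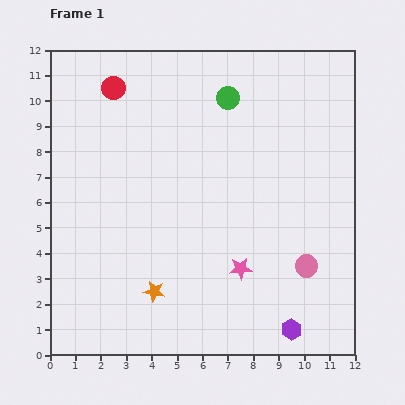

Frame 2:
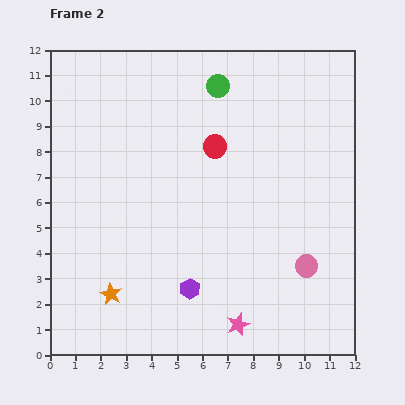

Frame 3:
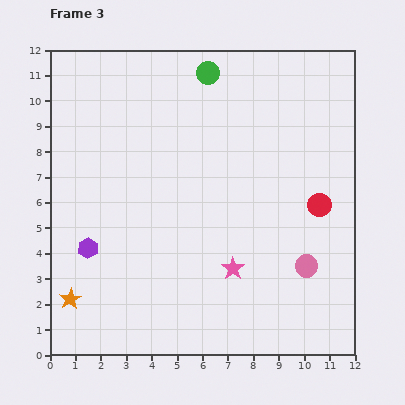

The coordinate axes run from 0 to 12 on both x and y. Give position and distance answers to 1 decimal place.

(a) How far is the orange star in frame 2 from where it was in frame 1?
1.7

The orange star moved from (4.1, 2.5) to (2.4, 2.4), a distance of √(1.7² + 0.1²) ≈ 1.7.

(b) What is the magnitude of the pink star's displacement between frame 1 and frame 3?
0.3

The pink star moved from (7.5, 3.4) to (7.2, 3.4), a distance of √(0.3² + 0.0²) ≈ 0.3.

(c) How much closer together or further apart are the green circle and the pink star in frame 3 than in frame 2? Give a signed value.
-1.6

Distance in frame 2: 9.4. Distance in frame 3: 7.8.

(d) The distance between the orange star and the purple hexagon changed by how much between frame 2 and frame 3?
-1.0

Distance in frame 2: 3.1. Distance in frame 3: 2.1.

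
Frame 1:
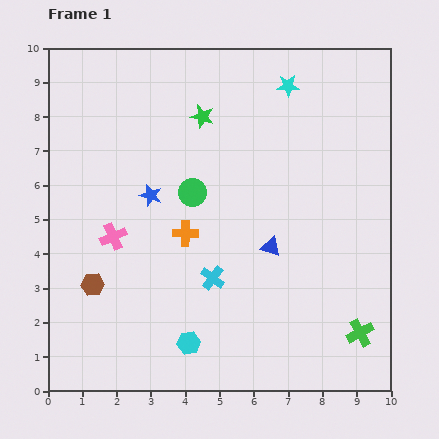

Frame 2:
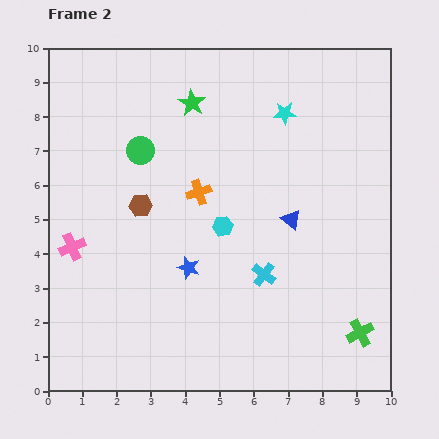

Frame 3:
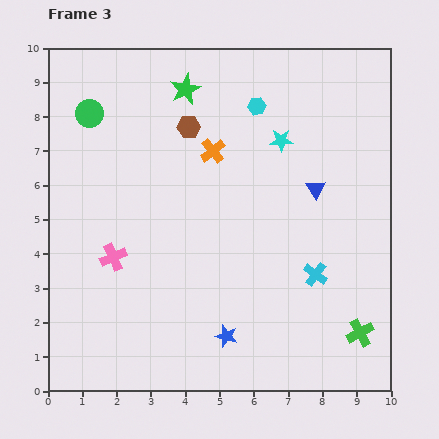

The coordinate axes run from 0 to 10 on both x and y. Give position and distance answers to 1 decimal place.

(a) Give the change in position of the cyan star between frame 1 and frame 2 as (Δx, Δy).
(-0.1, -0.8)

The cyan star was at (7.0, 8.9) in frame 1 and (6.9, 8.1) in frame 2.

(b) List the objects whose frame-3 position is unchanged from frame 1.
the green cross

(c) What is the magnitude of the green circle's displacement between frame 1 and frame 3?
3.8

The green circle moved from (4.2, 5.8) to (1.2, 8.1), a distance of √(3.0² + 2.3²) ≈ 3.8.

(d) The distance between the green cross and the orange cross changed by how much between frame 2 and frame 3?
+0.6

Distance in frame 2: 6.2. Distance in frame 3: 6.8.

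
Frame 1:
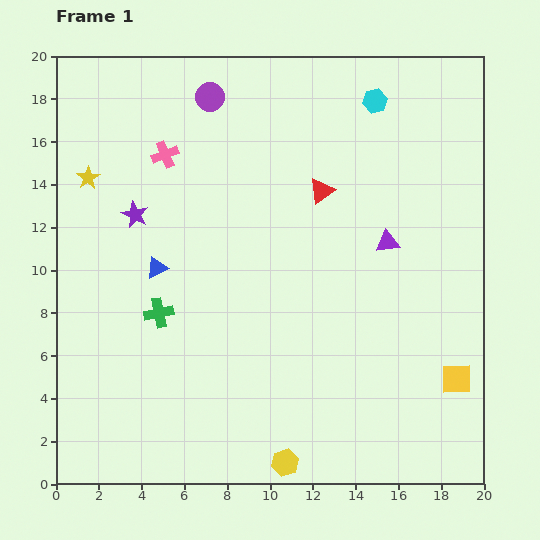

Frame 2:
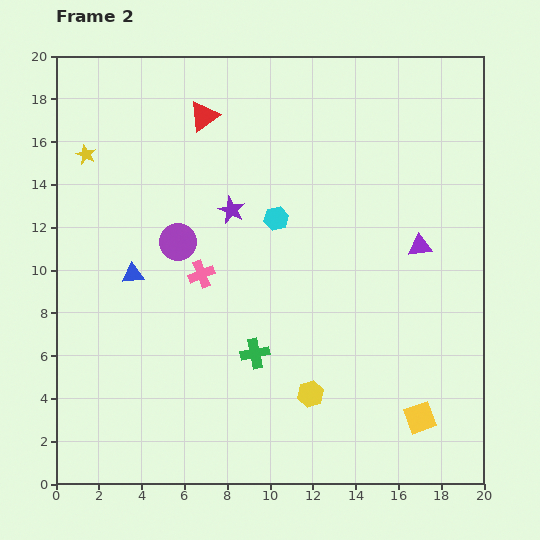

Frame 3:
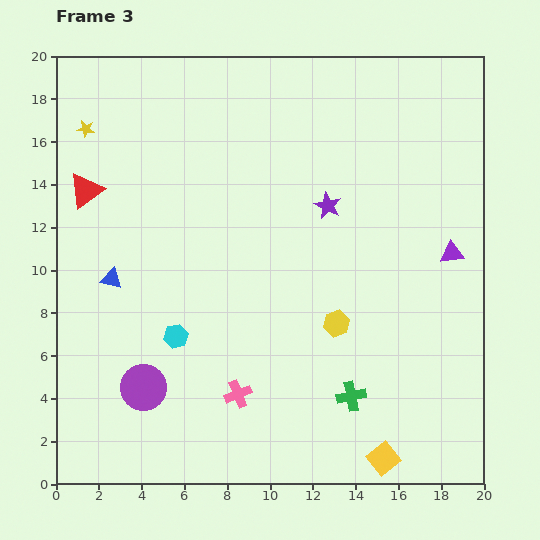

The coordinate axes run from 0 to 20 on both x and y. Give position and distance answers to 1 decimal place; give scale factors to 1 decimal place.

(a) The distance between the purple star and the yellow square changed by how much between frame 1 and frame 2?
-3.8

Distance in frame 1: 16.9. Distance in frame 2: 13.1.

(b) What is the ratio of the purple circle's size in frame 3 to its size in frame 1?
1.6×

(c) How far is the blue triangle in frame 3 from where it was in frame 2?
1.0

The blue triangle moved from (3.6, 9.8) to (2.6, 9.6), a distance of √(1.0² + 0.2²) ≈ 1.0.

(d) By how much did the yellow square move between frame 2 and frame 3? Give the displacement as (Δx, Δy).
(-1.7, -1.9)

The yellow square was at (17.0, 3.1) in frame 2 and (15.3, 1.2) in frame 3.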